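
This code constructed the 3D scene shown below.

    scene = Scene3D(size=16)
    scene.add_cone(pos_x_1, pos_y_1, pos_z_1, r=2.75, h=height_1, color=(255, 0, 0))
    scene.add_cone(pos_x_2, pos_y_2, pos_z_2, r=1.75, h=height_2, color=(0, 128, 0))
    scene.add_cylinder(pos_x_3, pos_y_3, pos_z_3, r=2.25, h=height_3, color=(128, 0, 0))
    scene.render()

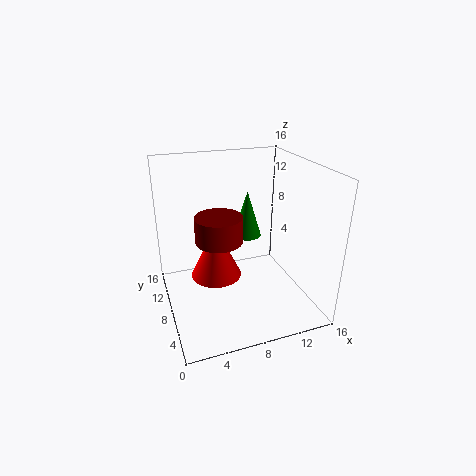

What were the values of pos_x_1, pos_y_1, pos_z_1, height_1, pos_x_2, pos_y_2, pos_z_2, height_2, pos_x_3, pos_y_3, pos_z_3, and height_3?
pos_x_1 = 5.25; pos_y_1 = 7.5; pos_z_1 = 4.25; height_1 = 5.75; pos_x_2 = 10.75; pos_y_2 = 12.25; pos_z_2 = 6; height_2 = 5.75; pos_x_3 = 4.75; pos_y_3 = 4.25; pos_z_3 = 10; height_3 = 2.5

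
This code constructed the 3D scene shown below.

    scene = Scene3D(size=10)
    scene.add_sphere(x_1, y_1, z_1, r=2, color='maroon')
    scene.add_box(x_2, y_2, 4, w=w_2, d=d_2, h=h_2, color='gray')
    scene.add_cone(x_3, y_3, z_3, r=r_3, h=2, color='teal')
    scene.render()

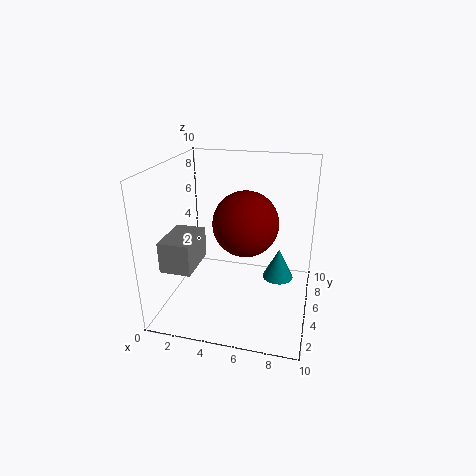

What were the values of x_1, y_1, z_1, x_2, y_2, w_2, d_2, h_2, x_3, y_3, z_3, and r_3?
x_1 = 6; y_1 = 3; z_1 = 7; x_2 = 1; y_2 = 1; w_2 = 2; d_2 = 3; h_2 = 2; x_3 = 8; y_3 = 4; z_3 = 3; r_3 = 1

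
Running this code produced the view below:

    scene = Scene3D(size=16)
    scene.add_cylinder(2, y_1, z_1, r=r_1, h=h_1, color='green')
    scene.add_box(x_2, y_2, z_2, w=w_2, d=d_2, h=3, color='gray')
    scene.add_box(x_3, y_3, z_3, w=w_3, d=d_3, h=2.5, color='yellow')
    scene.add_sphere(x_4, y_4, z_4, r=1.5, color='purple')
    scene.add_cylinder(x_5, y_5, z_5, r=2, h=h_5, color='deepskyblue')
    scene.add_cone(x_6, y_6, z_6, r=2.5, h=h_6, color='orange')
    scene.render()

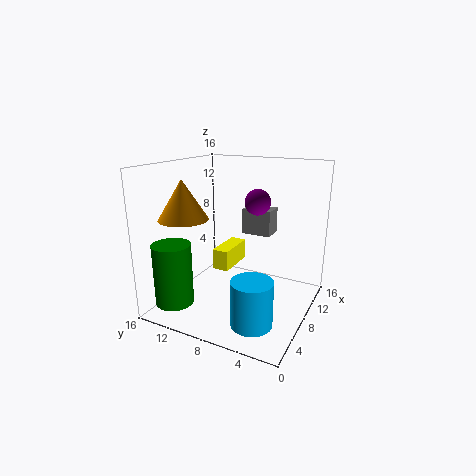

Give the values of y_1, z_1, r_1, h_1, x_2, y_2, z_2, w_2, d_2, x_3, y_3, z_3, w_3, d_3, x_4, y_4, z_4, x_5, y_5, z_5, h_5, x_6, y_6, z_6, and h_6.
y_1 = 12.5, z_1 = 2, r_1 = 2, h_1 = 6.5, x_2 = 11, y_2 = 5.5, z_2 = 7.5, w_2 = 2.5, d_2 = 3.5, x_3 = 9, y_3 = 10, z_3 = 3, w_3 = 5, d_3 = 2, x_4 = 11, y_4 = 7, z_4 = 11.5, x_5 = 2, y_5 = 3.5, z_5 = 2, h_5 = 4.5, x_6 = 3, y_6 = 11.5, z_6 = 11, h_6 = 4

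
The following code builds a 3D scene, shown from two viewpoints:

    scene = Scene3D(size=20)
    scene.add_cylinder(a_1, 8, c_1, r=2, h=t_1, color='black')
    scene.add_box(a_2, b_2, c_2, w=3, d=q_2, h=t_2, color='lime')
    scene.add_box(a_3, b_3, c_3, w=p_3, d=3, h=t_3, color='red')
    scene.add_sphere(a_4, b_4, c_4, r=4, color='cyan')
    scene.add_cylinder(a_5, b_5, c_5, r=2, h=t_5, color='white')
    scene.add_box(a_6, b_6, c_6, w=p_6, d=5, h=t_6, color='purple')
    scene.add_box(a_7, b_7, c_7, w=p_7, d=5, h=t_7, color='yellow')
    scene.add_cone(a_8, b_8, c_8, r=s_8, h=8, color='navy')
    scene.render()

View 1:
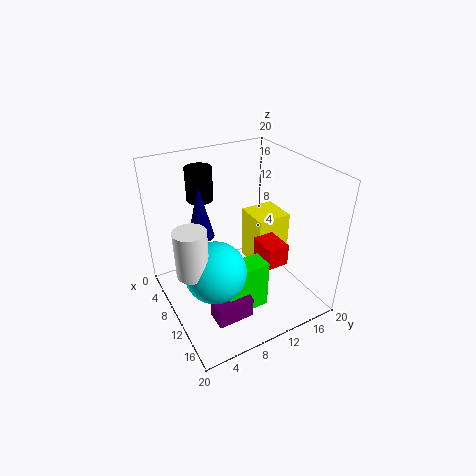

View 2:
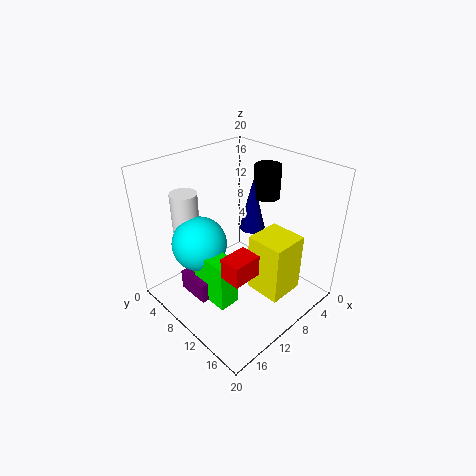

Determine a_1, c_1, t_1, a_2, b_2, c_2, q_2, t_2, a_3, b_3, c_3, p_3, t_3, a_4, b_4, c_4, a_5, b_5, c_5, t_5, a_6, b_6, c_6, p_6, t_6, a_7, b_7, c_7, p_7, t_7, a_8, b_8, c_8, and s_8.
a_1 = 2, c_1 = 13, t_1 = 5, a_2 = 12, b_2 = 6, c_2 = 1, q_2 = 6, t_2 = 7, a_3 = 11, b_3 = 12, c_3 = 7, p_3 = 4, t_3 = 3, a_4 = 13, b_4 = 5, c_4 = 8, a_5 = 13, b_5 = 2, c_5 = 9, t_5 = 6, a_6 = 13, b_6 = 4, c_6 = 1, p_6 = 3, t_6 = 3, a_7 = 6, b_7 = 13, c_7 = 4, p_7 = 5, t_7 = 8, a_8 = 4, b_8 = 7, c_8 = 8, s_8 = 2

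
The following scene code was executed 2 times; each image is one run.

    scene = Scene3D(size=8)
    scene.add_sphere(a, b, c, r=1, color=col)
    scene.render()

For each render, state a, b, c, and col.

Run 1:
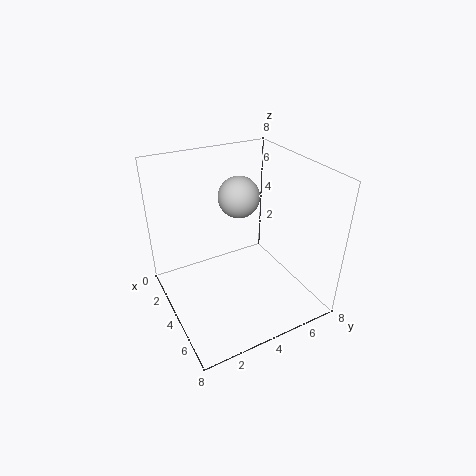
a = 5, b = 3.5, c = 7, col = 'lightgray'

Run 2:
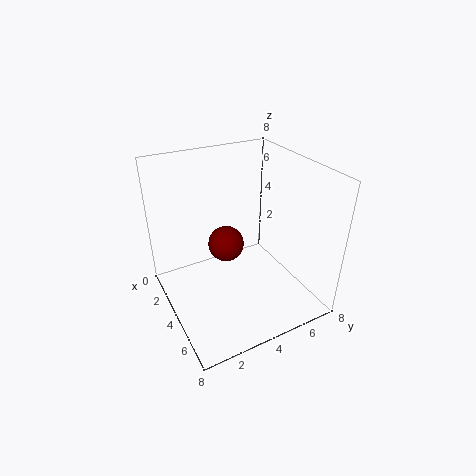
a = 3.5, b = 3.5, c = 3.5, col = 'maroon'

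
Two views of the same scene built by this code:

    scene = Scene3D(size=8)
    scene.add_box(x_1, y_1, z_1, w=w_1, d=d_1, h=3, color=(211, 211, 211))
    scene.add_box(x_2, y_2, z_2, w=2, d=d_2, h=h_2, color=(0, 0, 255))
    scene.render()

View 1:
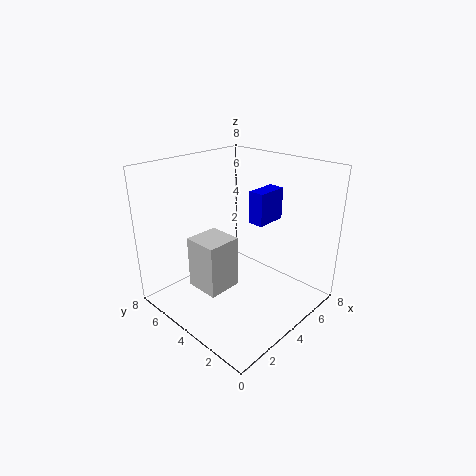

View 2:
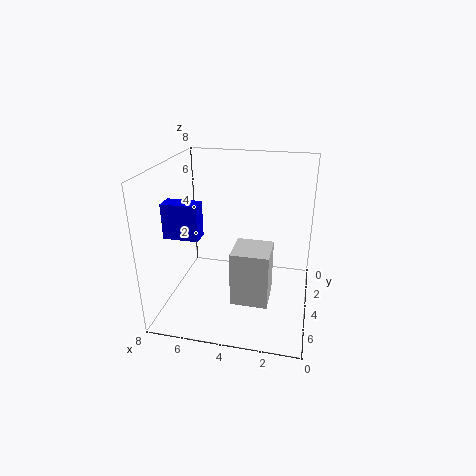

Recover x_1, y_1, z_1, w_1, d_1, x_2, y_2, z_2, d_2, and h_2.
x_1 = 2; y_1 = 4; z_1 = 1; w_1 = 2; d_1 = 2; x_2 = 6; y_2 = 4; z_2 = 4; d_2 = 1; h_2 = 2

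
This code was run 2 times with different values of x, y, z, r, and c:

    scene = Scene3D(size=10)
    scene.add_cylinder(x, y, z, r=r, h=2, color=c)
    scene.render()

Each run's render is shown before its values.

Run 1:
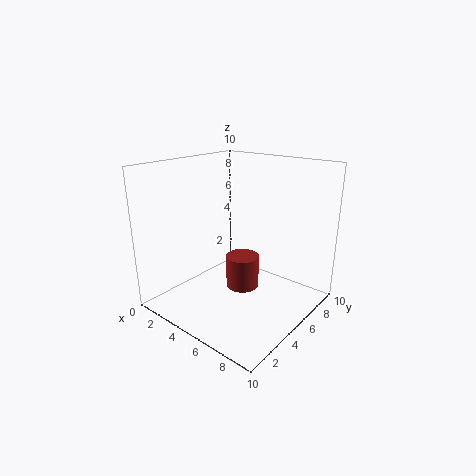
x = 7
y = 3
z = 3
r = 1
c = 'brown'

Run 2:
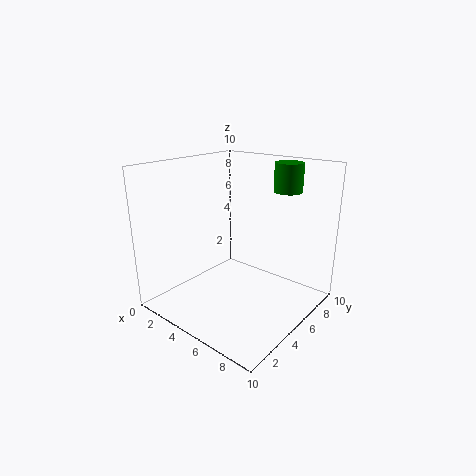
x = 7
y = 8
z = 8
r = 1
c = 'green'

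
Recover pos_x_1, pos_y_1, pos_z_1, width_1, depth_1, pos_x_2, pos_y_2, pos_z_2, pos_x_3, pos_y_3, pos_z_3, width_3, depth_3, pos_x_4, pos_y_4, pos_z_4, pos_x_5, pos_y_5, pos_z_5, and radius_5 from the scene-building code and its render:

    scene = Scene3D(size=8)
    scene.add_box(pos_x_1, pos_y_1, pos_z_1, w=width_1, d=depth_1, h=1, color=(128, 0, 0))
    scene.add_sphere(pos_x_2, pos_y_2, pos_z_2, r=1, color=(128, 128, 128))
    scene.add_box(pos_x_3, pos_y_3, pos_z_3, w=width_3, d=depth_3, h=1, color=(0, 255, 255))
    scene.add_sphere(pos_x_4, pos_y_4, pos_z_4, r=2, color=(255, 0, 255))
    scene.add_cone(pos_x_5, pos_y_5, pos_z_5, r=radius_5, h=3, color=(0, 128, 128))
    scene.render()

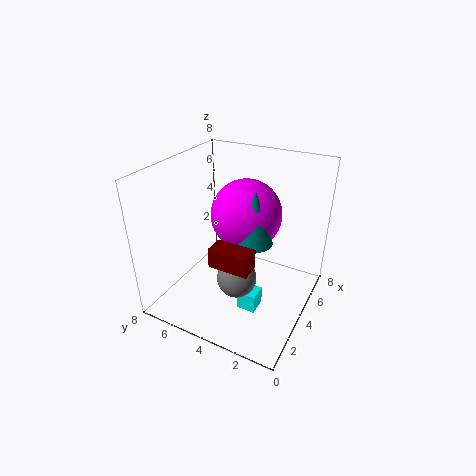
pos_x_1 = 1; pos_y_1 = 2; pos_z_1 = 4; width_1 = 1; depth_1 = 2; pos_x_2 = 2; pos_y_2 = 3; pos_z_2 = 3; pos_x_3 = 2; pos_y_3 = 2; pos_z_3 = 1; width_3 = 1; depth_3 = 1; pos_x_4 = 5; pos_y_4 = 4; pos_z_4 = 5; pos_x_5 = 4; pos_y_5 = 3; pos_z_5 = 4; radius_5 = 1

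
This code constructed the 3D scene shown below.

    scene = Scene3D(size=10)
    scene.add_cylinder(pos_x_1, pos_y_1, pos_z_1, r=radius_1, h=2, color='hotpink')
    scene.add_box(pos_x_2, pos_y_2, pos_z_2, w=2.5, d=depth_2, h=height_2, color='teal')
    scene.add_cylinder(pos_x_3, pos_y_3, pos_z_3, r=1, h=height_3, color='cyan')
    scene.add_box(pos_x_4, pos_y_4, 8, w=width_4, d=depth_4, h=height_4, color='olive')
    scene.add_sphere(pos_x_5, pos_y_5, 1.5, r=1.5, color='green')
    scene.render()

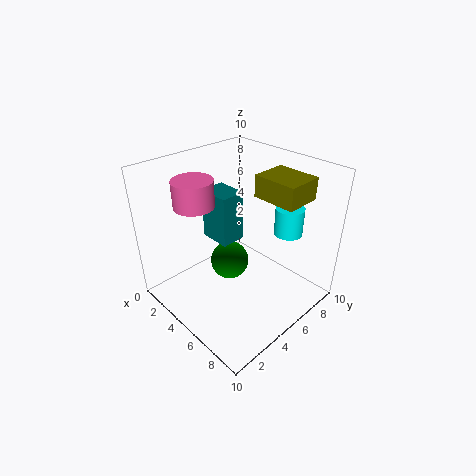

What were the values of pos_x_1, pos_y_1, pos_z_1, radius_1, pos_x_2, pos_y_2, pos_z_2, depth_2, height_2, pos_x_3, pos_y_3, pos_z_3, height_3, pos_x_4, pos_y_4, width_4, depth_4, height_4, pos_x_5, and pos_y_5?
pos_x_1 = 1.5, pos_y_1 = 4, pos_z_1 = 6.5, radius_1 = 1.5, pos_x_2 = 0.5, pos_y_2 = 5.5, pos_z_2 = 3, depth_2 = 2, height_2 = 4, pos_x_3 = 7, pos_y_3 = 8, pos_z_3 = 5, height_3 = 2, pos_x_4 = 5.5, pos_y_4 = 6, width_4 = 3, depth_4 = 2.5, height_4 = 1.5, pos_x_5 = 3, pos_y_5 = 6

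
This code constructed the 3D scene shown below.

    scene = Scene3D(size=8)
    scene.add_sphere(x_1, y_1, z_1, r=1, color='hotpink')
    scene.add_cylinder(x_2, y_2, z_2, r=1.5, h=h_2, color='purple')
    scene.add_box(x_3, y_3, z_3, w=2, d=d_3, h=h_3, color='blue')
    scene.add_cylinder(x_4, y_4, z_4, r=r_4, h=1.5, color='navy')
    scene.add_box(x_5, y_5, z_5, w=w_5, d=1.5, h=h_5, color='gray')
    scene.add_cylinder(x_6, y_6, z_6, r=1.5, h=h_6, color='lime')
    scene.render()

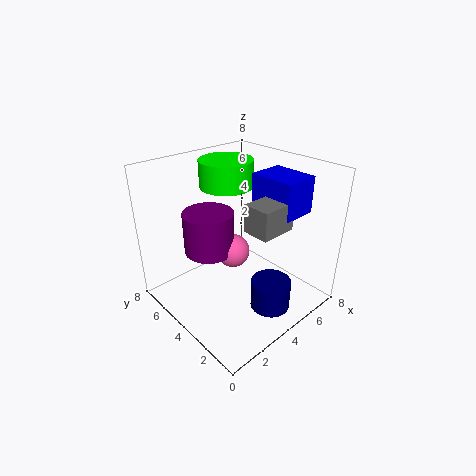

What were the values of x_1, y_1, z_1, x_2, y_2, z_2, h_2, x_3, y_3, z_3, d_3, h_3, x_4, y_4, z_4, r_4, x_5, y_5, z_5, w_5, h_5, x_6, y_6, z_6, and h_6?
x_1 = 4.5; y_1 = 5; z_1 = 2.5; x_2 = 3.5; y_2 = 6; z_2 = 2.5; h_2 = 2.5; x_3 = 5; y_3 = 1.5; z_3 = 5.5; d_3 = 2.5; h_3 = 2; x_4 = 3.5; y_4 = 1; z_4 = 1.5; r_4 = 1; x_5 = 3.5; y_5 = 1.5; z_5 = 5; w_5 = 2; h_5 = 1.5; x_6 = 4.5; y_6 = 5.5; z_6 = 6.5; h_6 = 1.5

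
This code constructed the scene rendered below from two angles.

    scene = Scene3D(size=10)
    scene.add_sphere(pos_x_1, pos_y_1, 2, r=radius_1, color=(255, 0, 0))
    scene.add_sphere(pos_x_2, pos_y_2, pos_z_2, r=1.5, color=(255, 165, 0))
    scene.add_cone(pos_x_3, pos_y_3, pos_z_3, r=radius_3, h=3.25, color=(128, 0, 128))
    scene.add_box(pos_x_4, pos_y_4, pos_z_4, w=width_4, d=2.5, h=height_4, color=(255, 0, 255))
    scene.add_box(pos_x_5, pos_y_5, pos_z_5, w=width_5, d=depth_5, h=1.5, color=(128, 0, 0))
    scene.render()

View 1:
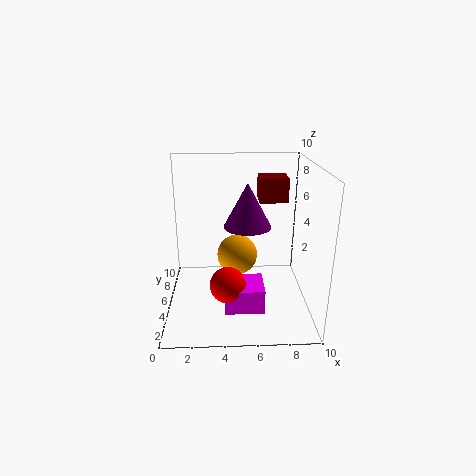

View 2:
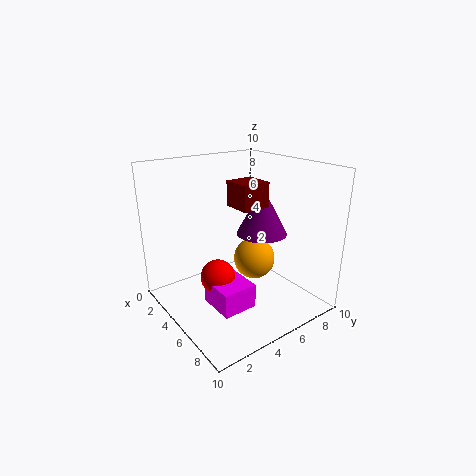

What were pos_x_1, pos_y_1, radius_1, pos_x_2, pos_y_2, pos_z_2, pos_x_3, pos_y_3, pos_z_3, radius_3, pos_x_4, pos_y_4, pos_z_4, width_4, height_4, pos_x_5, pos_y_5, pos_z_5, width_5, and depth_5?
pos_x_1 = 4.25, pos_y_1 = 3.75, radius_1 = 1.25, pos_x_2 = 5, pos_y_2 = 6.5, pos_z_2 = 3, pos_x_3 = 5.75, pos_y_3 = 6.5, pos_z_3 = 5.25, radius_3 = 1.75, pos_x_4 = 4, pos_y_4 = 2.75, pos_z_4 = 0.25, width_4 = 2.75, height_4 = 1.75, pos_x_5 = 6.25, pos_y_5 = 3.25, pos_z_5 = 8, width_5 = 1.75, depth_5 = 1.75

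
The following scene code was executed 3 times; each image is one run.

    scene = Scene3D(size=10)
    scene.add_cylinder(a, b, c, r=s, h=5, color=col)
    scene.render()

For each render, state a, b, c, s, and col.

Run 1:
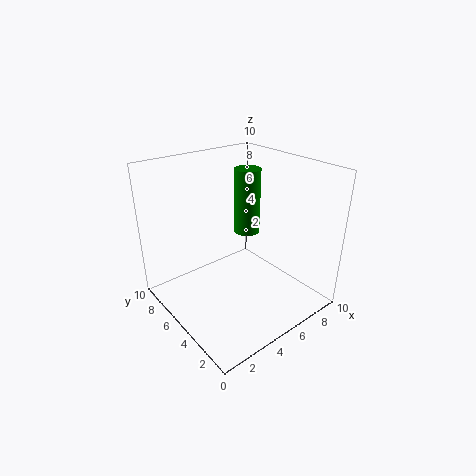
a = 7.5
b = 7
c = 4
s = 1
col = 'green'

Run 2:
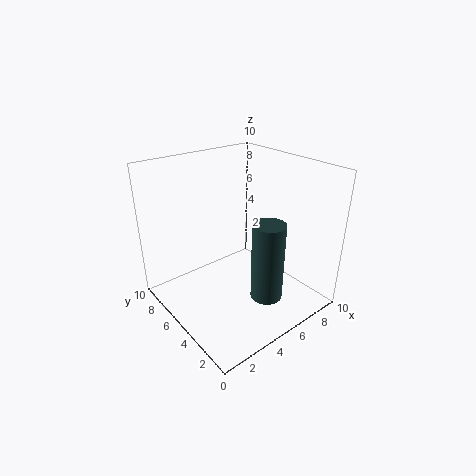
a = 4.5
b = 1.5
c = 2.5
s = 1
col = 'darkslategray'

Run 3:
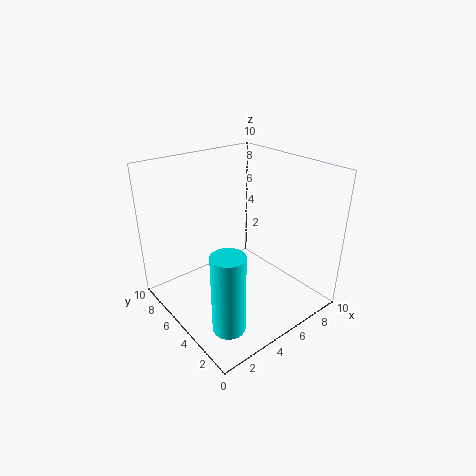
a = 1.5
b = 1.5
c = 1.5
s = 1
col = 'cyan'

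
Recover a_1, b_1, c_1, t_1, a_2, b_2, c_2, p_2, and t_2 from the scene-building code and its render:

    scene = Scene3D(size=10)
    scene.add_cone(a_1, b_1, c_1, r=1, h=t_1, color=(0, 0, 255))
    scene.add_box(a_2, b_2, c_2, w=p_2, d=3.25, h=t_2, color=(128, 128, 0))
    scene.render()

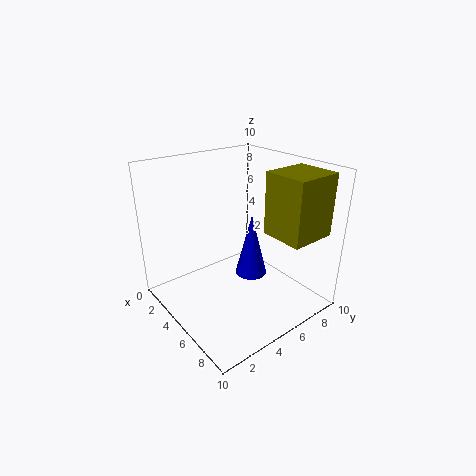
a_1 = 7, b_1 = 4.5, c_1 = 3.5, t_1 = 4, a_2 = 6.25, b_2 = 6.25, c_2 = 5.5, p_2 = 3, t_2 = 4.25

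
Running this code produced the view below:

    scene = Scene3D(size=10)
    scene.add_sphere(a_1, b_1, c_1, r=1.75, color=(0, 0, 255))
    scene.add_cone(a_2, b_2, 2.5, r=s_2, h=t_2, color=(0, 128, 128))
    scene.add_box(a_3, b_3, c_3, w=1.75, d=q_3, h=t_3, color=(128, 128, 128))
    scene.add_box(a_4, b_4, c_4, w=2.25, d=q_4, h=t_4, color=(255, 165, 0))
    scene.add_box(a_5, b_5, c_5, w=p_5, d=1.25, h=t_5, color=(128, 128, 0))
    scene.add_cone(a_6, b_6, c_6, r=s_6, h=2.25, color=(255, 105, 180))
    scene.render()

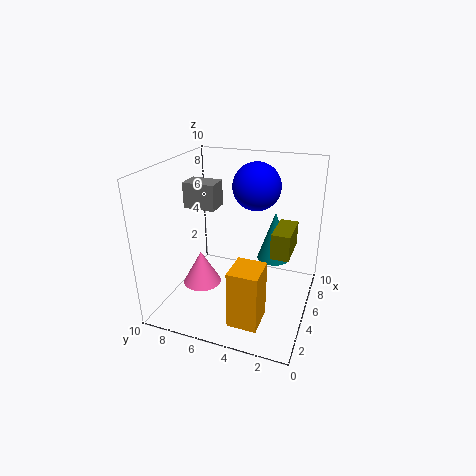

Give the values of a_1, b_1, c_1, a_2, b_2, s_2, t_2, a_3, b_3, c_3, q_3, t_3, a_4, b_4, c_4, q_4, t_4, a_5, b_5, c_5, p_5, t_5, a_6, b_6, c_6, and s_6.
a_1 = 7.5; b_1 = 4.5; c_1 = 8; a_2 = 7.5; b_2 = 3; s_2 = 1.25; t_2 = 3.75; a_3 = 6.5; b_3 = 7.5; c_3 = 6; q_3 = 2.5; t_3 = 2; a_4 = 1.5; b_4 = 2.5; c_4 = 0.25; q_4 = 2; t_4 = 4; a_5 = 4.25; b_5 = 1.25; c_5 = 4.25; p_5 = 2.75; t_5 = 1.75; a_6 = 2.75; b_6 = 6.75; c_6 = 2.5; s_6 = 1.25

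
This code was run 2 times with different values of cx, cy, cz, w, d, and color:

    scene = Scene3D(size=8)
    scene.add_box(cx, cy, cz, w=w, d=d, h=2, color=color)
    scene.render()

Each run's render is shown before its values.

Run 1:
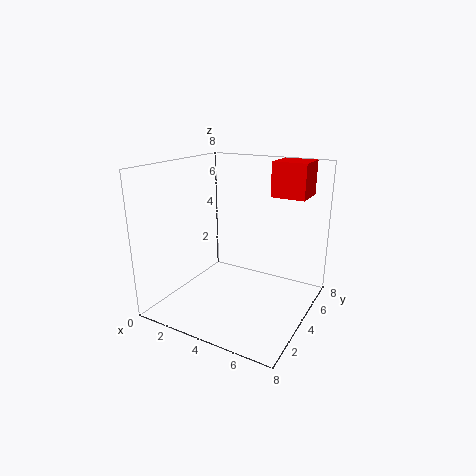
cx = 5; cy = 6; cz = 6; w = 2; d = 2; color = 'red'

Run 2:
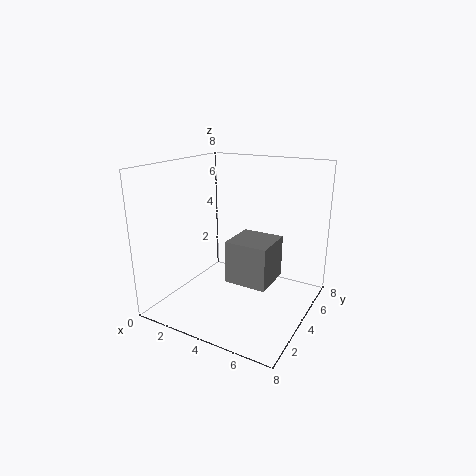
cx = 5; cy = 1; cz = 3; w = 2; d = 2; color = 'gray'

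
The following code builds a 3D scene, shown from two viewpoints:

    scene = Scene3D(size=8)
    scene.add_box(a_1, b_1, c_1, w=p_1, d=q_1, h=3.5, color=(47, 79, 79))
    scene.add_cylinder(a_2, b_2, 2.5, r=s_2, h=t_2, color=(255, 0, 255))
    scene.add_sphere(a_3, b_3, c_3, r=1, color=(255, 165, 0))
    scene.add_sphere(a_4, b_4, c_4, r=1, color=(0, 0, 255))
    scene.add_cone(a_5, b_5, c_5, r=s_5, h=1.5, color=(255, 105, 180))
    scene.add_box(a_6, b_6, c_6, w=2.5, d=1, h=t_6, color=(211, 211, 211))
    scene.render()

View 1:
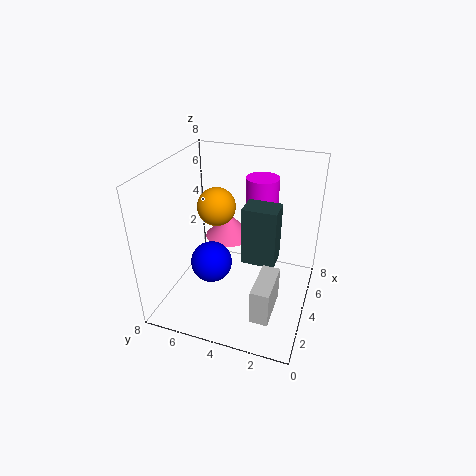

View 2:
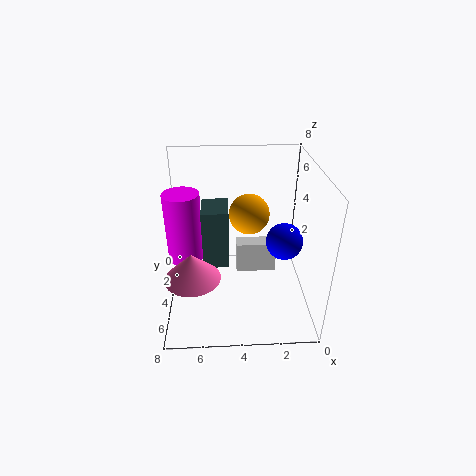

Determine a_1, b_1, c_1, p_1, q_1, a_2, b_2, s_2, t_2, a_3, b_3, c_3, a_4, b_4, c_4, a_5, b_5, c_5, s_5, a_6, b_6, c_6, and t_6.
a_1 = 4.5, b_1 = 2, c_1 = 2, p_1 = 1.5, q_1 = 2, a_2 = 7, b_2 = 3.5, s_2 = 1, t_2 = 4, a_3 = 3.5, b_3 = 5, c_3 = 6, a_4 = 1.5, b_4 = 4.5, c_4 = 4, a_5 = 6.5, b_5 = 5.5, c_5 = 2.5, s_5 = 1.5, a_6 = 1.5, b_6 = 1.5, c_6 = 0.5, t_6 = 2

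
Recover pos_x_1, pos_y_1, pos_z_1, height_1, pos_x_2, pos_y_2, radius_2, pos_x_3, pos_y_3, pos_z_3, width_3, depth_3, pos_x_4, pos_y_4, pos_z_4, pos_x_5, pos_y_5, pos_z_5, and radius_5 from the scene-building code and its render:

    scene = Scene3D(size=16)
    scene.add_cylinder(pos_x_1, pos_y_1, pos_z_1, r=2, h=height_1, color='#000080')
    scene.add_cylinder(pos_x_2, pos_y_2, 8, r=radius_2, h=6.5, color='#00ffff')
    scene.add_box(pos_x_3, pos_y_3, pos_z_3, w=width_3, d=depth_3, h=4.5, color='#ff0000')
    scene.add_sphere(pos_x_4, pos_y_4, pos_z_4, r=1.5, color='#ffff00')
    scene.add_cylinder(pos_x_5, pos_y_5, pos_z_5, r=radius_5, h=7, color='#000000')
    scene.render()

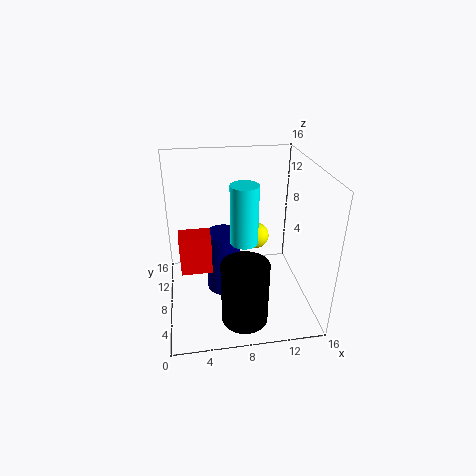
pos_x_1 = 6.5, pos_y_1 = 9.5, pos_z_1 = 0.5, height_1 = 7.5, pos_x_2 = 8.5, pos_y_2 = 7, radius_2 = 1.5, pos_x_3 = 1.5, pos_y_3 = 7.5, pos_z_3 = 4, width_3 = 3.5, depth_3 = 2.5, pos_x_4 = 10.5, pos_y_4 = 10, pos_z_4 = 7, pos_x_5 = 8, pos_y_5 = 3.5, pos_z_5 = 0.5, radius_5 = 2.5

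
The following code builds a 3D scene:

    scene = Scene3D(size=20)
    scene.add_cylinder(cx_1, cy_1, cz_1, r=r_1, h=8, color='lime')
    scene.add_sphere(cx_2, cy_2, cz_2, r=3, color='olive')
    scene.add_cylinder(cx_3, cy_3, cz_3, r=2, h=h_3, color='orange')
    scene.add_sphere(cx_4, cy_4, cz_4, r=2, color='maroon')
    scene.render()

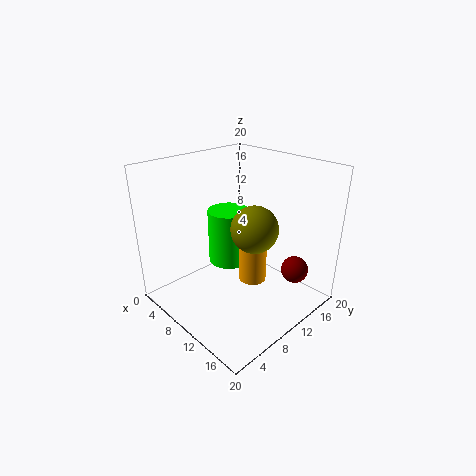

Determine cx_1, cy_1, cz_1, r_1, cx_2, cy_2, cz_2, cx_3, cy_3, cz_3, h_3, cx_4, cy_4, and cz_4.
cx_1 = 7, cy_1 = 11, cz_1 = 5, r_1 = 3, cx_2 = 14, cy_2 = 9, cz_2 = 13, cx_3 = 11, cy_3 = 12, cz_3 = 3, h_3 = 9, cx_4 = 15, cy_4 = 17, cz_4 = 4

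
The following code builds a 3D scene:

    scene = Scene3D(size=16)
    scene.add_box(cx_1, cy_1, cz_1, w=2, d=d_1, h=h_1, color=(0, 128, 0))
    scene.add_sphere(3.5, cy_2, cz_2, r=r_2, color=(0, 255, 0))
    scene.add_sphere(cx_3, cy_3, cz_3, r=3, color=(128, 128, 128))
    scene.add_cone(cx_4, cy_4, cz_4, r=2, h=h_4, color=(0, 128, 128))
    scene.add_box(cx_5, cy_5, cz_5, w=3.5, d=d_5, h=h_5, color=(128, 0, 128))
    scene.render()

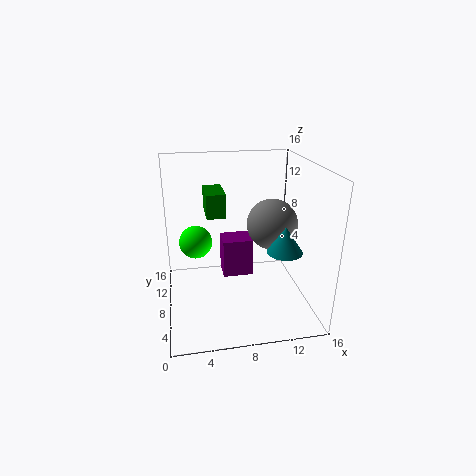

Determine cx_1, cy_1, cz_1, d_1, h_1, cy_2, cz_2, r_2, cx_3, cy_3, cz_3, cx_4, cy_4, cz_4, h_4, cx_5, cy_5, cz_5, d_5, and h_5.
cx_1 = 4.5; cy_1 = 6.5; cz_1 = 11; d_1 = 4; h_1 = 2.5; cy_2 = 12; cz_2 = 6; r_2 = 2; cx_3 = 12.5; cy_3 = 10; cz_3 = 8.5; cx_4 = 13; cy_4 = 6.5; cz_4 = 6.5; h_4 = 3; cx_5 = 6.5; cy_5 = 9; cz_5 = 2.5; d_5 = 3; h_5 = 4.5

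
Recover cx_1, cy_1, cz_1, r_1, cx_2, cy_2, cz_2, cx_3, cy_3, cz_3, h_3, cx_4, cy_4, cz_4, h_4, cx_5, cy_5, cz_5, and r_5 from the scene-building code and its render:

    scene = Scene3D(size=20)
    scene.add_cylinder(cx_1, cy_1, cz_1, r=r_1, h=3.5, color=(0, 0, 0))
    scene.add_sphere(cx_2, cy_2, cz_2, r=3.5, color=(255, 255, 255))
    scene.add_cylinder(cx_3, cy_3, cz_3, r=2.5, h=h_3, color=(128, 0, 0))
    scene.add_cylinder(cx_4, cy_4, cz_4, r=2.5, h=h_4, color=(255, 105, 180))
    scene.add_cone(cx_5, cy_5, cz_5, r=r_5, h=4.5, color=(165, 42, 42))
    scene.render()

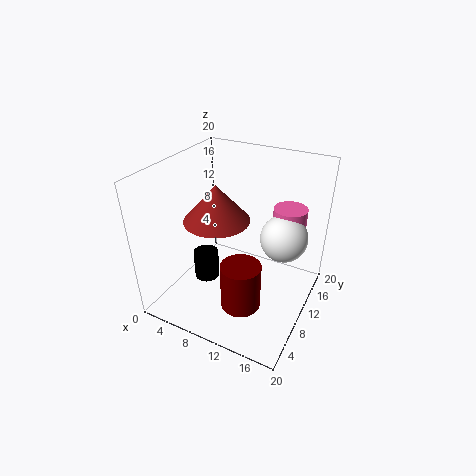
cx_1 = 9
cy_1 = 3.5
cz_1 = 8
r_1 = 1.5
cx_2 = 15
cy_2 = 15
cz_2 = 8.5
cx_3 = 13.5
cy_3 = 4
cz_3 = 4.5
h_3 = 6
cx_4 = 15
cy_4 = 17
cz_4 = 7
h_4 = 5.5
cx_5 = 9.5
cy_5 = 5.5
cz_5 = 15
r_5 = 4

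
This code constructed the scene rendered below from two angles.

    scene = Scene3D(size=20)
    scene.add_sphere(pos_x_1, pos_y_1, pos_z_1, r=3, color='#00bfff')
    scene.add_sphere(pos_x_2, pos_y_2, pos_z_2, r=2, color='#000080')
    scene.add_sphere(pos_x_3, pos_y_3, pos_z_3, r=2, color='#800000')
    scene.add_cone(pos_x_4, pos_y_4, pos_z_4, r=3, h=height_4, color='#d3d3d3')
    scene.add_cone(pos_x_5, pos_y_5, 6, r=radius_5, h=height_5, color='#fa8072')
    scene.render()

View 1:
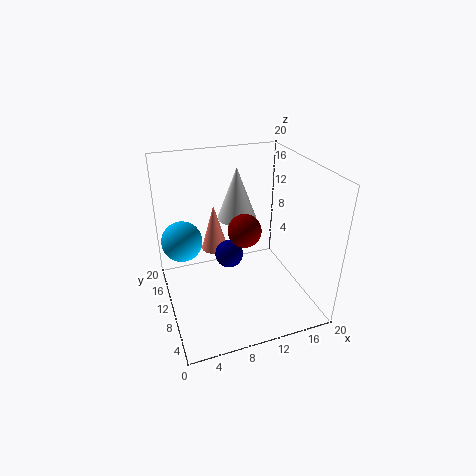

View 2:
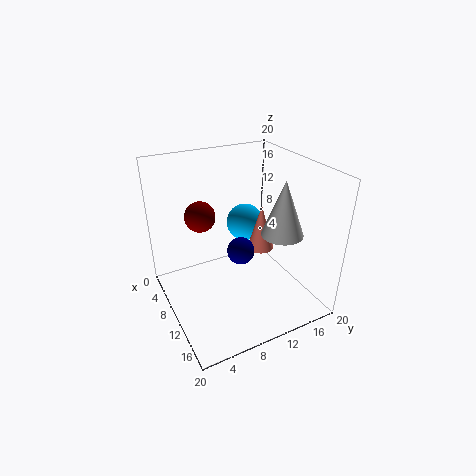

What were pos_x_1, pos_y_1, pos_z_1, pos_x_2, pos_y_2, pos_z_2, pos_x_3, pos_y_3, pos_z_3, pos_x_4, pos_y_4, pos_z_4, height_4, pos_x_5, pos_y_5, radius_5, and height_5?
pos_x_1 = 3
pos_y_1 = 15
pos_z_1 = 8
pos_x_2 = 9
pos_y_2 = 11
pos_z_2 = 7
pos_x_3 = 9
pos_y_3 = 5
pos_z_3 = 14
pos_x_4 = 12
pos_y_4 = 16
pos_z_4 = 10
height_4 = 8
pos_x_5 = 8
pos_y_5 = 15
radius_5 = 2
height_5 = 7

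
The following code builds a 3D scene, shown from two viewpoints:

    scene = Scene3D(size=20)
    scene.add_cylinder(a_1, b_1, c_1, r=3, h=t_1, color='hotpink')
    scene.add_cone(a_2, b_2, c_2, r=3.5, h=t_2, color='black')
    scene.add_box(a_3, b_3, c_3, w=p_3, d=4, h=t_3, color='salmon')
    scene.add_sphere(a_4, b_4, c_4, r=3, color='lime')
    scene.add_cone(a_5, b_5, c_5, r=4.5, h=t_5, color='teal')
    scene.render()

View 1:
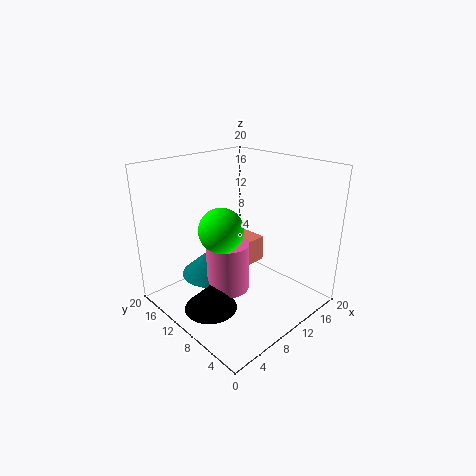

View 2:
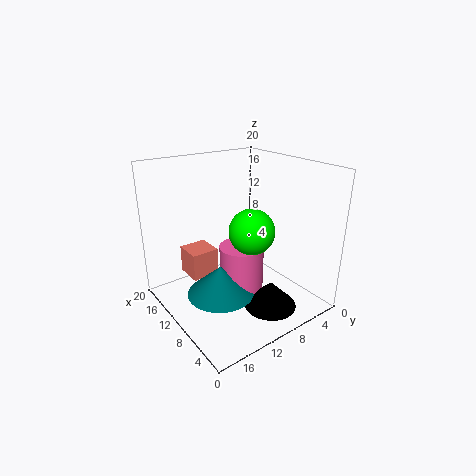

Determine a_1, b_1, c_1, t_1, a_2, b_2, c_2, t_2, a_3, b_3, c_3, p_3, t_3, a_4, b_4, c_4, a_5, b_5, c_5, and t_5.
a_1 = 8.5
b_1 = 10.5
c_1 = 2.5
t_1 = 7
a_2 = 4
b_2 = 9
c_2 = 2
t_2 = 3.5
a_3 = 13
b_3 = 11.5
c_3 = 3.5
p_3 = 4
t_3 = 4
a_4 = 7
b_4 = 10
c_4 = 12
a_5 = 8.5
b_5 = 14
c_5 = 3.5
t_5 = 4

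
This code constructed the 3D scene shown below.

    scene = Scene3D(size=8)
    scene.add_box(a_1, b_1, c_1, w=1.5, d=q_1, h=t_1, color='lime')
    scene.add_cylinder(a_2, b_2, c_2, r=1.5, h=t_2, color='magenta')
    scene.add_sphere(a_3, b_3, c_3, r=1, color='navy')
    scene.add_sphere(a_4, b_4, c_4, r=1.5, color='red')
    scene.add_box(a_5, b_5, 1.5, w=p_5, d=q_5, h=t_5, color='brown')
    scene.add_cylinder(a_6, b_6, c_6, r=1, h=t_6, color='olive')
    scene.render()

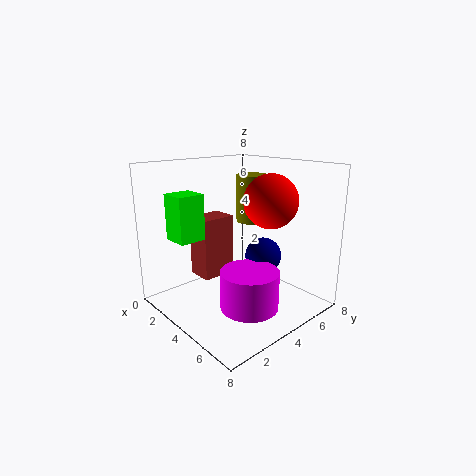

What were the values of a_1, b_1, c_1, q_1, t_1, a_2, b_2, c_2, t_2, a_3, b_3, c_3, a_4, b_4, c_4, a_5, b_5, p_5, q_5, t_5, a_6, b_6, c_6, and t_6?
a_1 = 1.5, b_1 = 1, c_1 = 4, q_1 = 1.5, t_1 = 2.5, a_2 = 6, b_2 = 3, c_2 = 1, t_2 = 2, a_3 = 5, b_3 = 5, c_3 = 3, a_4 = 5, b_4 = 5.5, c_4 = 6, a_5 = 1.5, b_5 = 2.5, p_5 = 1.5, q_5 = 2, t_5 = 3.5, a_6 = 2, b_6 = 7, c_6 = 4, t_6 = 3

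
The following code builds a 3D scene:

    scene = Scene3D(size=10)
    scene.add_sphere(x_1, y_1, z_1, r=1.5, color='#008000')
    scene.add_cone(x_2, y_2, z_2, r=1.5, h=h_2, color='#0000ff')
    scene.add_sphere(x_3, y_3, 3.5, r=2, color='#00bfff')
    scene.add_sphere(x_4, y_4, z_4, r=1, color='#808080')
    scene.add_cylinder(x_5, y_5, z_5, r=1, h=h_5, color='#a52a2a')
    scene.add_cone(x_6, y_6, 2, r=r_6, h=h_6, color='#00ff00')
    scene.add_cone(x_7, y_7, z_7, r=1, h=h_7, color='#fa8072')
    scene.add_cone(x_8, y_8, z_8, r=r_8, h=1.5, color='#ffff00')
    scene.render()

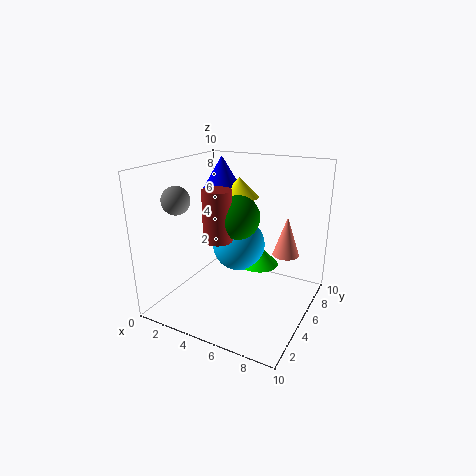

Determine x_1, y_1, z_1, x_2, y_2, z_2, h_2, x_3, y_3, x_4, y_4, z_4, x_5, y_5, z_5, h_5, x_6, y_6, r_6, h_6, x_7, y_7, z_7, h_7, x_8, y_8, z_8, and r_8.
x_1 = 5; y_1 = 5; z_1 = 6.5; x_2 = 2; y_2 = 8; z_2 = 7.5; h_2 = 2.5; x_3 = 4; y_3 = 7; x_4 = 1; y_4 = 3.5; z_4 = 7.5; x_5 = 4; y_5 = 4; z_5 = 5; h_5 = 3.5; x_6 = 5.5; y_6 = 7.5; r_6 = 1.5; h_6 = 1.5; x_7 = 7.5; y_7 = 8; z_7 = 3; h_7 = 3; x_8 = 3.5; y_8 = 8; z_8 = 7; r_8 = 1.5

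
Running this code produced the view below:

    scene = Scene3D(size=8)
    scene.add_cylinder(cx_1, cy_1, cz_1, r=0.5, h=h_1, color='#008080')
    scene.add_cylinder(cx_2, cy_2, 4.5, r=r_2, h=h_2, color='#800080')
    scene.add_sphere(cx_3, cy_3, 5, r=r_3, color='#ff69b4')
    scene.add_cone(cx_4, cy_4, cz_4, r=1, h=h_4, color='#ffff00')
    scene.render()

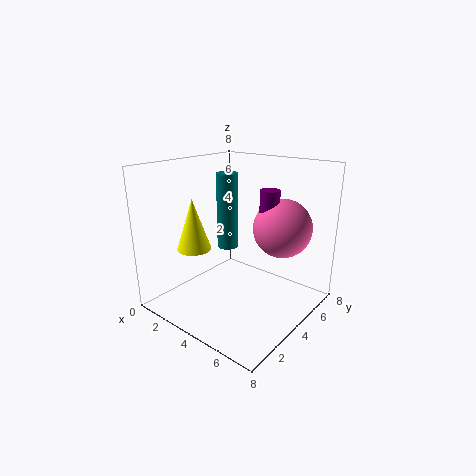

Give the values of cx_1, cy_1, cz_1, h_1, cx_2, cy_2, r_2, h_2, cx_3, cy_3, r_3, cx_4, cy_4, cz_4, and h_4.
cx_1 = 5; cy_1 = 2; cz_1 = 4.5; h_1 = 3.5; cx_2 = 6; cy_2 = 4; r_2 = 0.5; h_2 = 2.5; cx_3 = 6.5; cy_3 = 4.5; r_3 = 1.5; cx_4 = 1.5; cy_4 = 3; cz_4 = 3; h_4 = 3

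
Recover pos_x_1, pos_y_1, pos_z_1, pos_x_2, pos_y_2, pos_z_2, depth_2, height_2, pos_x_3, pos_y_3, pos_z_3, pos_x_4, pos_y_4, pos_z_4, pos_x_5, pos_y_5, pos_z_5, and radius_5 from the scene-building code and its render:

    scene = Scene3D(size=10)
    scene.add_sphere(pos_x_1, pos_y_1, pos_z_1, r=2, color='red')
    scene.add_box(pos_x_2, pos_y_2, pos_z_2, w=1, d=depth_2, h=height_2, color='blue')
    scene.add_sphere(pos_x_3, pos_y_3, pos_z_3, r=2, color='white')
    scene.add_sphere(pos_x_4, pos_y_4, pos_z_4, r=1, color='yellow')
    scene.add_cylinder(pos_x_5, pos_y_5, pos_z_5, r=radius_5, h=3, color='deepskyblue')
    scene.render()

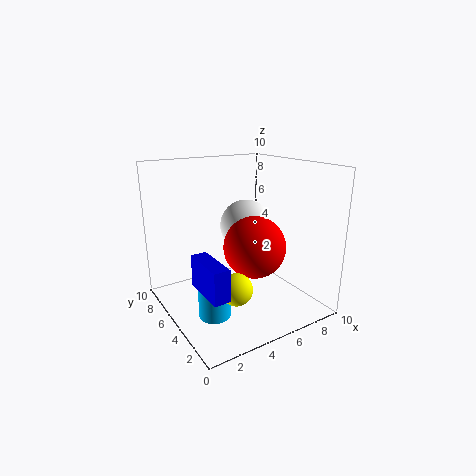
pos_x_1 = 5, pos_y_1 = 3, pos_z_1 = 5, pos_x_2 = 1, pos_y_2 = 1, pos_z_2 = 3, depth_2 = 3, height_2 = 2, pos_x_3 = 7, pos_y_3 = 7, pos_z_3 = 5, pos_x_4 = 3, pos_y_4 = 2, pos_z_4 = 3, pos_x_5 = 2, pos_y_5 = 3, pos_z_5 = 1, radius_5 = 1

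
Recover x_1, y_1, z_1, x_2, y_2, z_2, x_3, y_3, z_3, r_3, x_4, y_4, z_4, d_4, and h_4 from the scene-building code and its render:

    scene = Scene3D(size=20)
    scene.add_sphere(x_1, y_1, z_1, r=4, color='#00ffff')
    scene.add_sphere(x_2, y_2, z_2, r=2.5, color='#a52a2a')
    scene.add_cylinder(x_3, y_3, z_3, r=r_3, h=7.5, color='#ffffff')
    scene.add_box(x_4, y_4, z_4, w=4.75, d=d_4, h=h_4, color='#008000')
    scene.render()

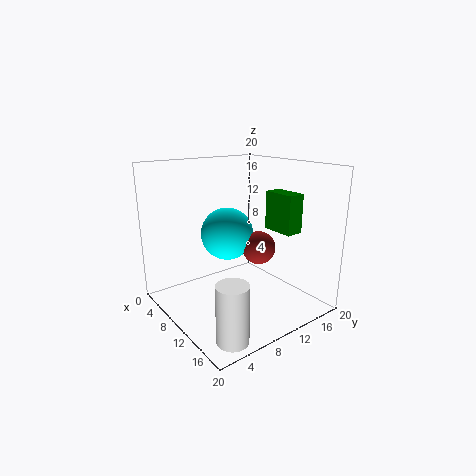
x_1 = 5.25, y_1 = 11.5, z_1 = 9, x_2 = 9.25, y_2 = 14.5, z_2 = 7.25, x_3 = 17.25, y_3 = 3.75, z_3 = 0.25, r_3 = 2, x_4 = 10, y_4 = 15, z_4 = 10.5, d_4 = 2.5, h_4 = 5.5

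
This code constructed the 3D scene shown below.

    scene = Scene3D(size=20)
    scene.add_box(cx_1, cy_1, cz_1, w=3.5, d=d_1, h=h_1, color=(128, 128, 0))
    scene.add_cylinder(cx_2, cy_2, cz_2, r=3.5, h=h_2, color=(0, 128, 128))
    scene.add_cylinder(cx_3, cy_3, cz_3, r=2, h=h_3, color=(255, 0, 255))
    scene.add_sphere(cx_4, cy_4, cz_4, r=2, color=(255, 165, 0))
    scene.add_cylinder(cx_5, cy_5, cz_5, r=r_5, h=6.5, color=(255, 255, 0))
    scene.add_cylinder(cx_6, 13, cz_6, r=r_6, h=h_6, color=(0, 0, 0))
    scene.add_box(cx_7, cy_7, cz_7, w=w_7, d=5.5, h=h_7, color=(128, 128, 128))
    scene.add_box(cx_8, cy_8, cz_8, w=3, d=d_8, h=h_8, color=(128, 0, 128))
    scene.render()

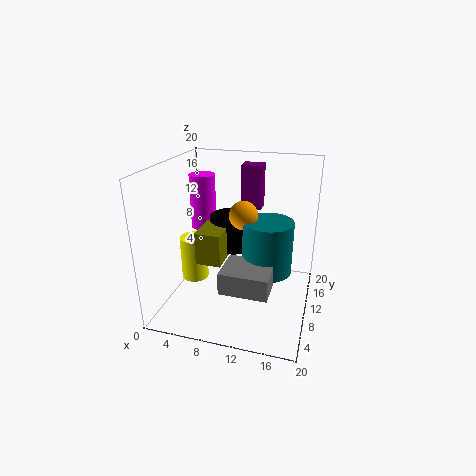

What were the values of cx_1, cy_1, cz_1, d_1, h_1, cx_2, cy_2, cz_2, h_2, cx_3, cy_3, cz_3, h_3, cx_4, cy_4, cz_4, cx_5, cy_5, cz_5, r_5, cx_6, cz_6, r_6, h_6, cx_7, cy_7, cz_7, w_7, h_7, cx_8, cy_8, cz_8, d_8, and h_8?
cx_1 = 5
cy_1 = 6.5
cz_1 = 7
d_1 = 5
h_1 = 4.5
cx_2 = 14
cy_2 = 11
cz_2 = 5
h_2 = 7.5
cx_3 = 2.5
cy_3 = 16
cz_3 = 8.5
h_3 = 8.5
cx_4 = 10.5
cy_4 = 11
cz_4 = 13
cx_5 = 3
cy_5 = 10.5
cz_5 = 2.5
r_5 = 2
cx_6 = 8.5
cz_6 = 7.5
r_6 = 3.5
h_6 = 4.5
cx_7 = 9
cy_7 = 4
cz_7 = 4.5
w_7 = 6.5
h_7 = 3
cx_8 = 9
cy_8 = 15
cz_8 = 12.5
d_8 = 2.5
h_8 = 6.5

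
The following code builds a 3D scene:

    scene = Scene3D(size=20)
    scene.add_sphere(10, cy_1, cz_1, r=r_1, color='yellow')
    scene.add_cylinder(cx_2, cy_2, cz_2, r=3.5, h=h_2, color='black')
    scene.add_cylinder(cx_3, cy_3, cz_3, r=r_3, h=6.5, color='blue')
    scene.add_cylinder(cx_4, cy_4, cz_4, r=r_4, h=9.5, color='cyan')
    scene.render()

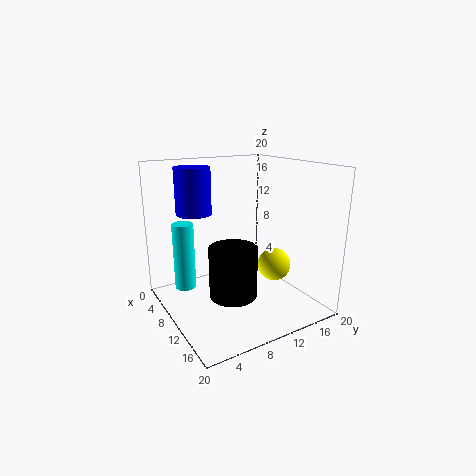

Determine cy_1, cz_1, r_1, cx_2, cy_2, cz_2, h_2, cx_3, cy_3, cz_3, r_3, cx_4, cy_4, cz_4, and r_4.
cy_1 = 16.5, cz_1 = 4.5, r_1 = 2.5, cx_2 = 9.5, cy_2 = 9.5, cz_2 = 1, h_2 = 7.5, cx_3 = 5.5, cy_3 = 5.5, cz_3 = 13, r_3 = 2.5, cx_4 = 6, cy_4 = 3.5, cz_4 = 2.5, r_4 = 1.5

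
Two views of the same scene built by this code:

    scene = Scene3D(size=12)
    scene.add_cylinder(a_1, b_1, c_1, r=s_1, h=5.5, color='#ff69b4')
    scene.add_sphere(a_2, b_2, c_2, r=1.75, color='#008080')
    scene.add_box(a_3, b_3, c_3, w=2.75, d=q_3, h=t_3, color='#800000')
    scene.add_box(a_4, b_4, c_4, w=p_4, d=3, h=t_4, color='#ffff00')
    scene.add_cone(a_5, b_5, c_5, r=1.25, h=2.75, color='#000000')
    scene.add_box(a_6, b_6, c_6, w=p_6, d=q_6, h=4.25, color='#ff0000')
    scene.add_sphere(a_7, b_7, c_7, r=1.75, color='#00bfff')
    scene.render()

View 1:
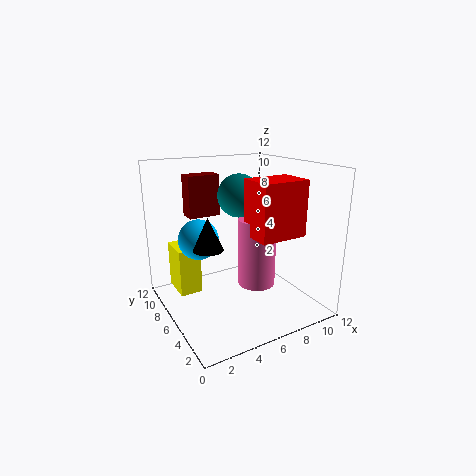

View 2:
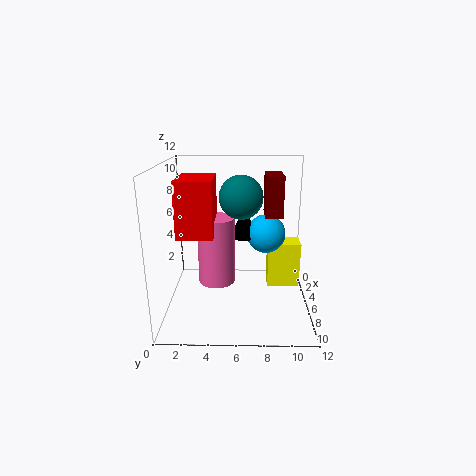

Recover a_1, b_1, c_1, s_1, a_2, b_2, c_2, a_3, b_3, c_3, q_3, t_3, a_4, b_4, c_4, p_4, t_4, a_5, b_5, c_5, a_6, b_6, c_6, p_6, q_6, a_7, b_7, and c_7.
a_1 = 6.75, b_1 = 4.25, c_1 = 2.5, s_1 = 1.5, a_2 = 6.25, b_2 = 6.25, c_2 = 9.5, a_3 = 2.75, b_3 = 8.25, c_3 = 7.5, q_3 = 1.5, t_3 = 3.5, a_4 = 1.75, b_4 = 8.75, c_4 = 0.25, p_4 = 2, t_4 = 4.25, a_5 = 3.5, b_5 = 6.5, c_5 = 5.25, a_6 = 5.5, b_6 = 1.5, c_6 = 7, p_6 = 3.75, q_6 = 2.75, a_7 = 3.5, b_7 = 8.5, c_7 = 5.5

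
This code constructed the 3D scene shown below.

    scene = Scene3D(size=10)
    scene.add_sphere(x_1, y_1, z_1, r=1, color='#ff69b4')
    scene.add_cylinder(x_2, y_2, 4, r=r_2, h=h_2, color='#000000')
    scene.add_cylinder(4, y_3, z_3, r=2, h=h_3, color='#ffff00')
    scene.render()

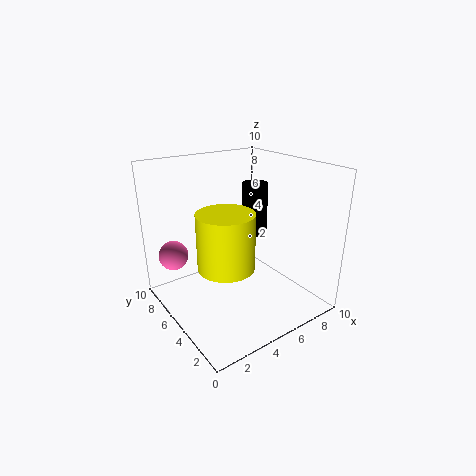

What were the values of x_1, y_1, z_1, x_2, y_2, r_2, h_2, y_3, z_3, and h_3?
x_1 = 1
y_1 = 7
z_1 = 4
x_2 = 8
y_2 = 7
r_2 = 1
h_2 = 4
y_3 = 5
z_3 = 3
h_3 = 4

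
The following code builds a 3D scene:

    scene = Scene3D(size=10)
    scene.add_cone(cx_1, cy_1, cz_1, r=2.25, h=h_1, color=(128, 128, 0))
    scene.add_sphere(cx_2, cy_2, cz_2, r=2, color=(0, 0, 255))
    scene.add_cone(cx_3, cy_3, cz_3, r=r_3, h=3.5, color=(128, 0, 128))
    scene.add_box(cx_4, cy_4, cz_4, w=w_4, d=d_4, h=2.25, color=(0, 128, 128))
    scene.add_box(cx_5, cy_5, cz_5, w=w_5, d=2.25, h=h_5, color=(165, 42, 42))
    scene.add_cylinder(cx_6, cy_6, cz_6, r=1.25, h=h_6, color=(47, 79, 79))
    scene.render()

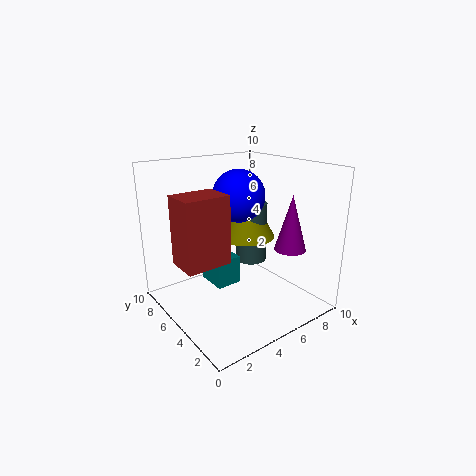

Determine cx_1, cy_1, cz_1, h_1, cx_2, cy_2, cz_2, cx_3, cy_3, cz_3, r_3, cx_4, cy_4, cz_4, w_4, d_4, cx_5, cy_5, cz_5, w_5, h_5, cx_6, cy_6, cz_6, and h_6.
cx_1 = 7.75, cy_1 = 7.5, cz_1 = 3.75, h_1 = 4, cx_2 = 6.75, cy_2 = 7.25, cz_2 = 7.25, cx_3 = 6.5, cy_3 = 1.5, cz_3 = 5, r_3 = 1, cx_4 = 4.5, cy_4 = 6.75, cz_4 = 0.25, w_4 = 2, d_4 = 2.5, cx_5 = 0.5, cy_5 = 3.75, cz_5 = 4, w_5 = 3, h_5 = 4.5, cx_6 = 8, cy_6 = 7.25, cz_6 = 1.75, h_6 = 4.75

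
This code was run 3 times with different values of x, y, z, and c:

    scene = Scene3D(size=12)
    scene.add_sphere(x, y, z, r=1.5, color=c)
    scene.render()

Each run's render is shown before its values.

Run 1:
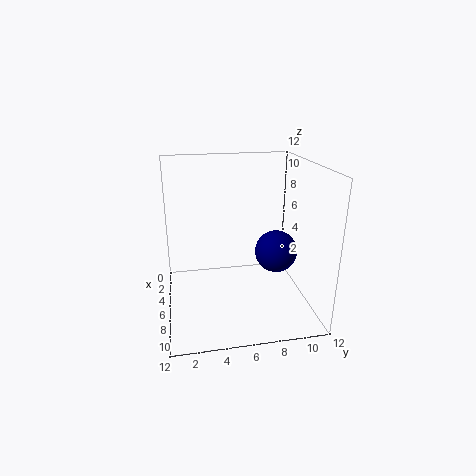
x = 10, y = 8, z = 6.5, c = 'navy'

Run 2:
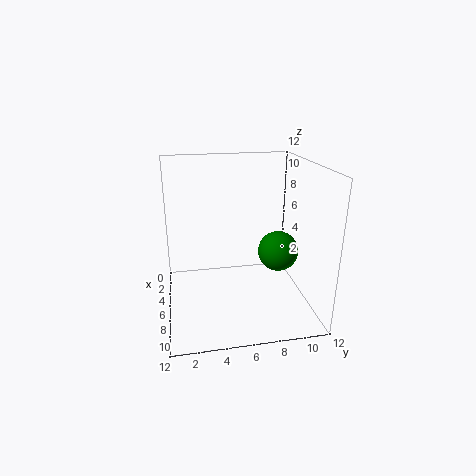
x = 9, y = 8.5, z = 6, c = 'green'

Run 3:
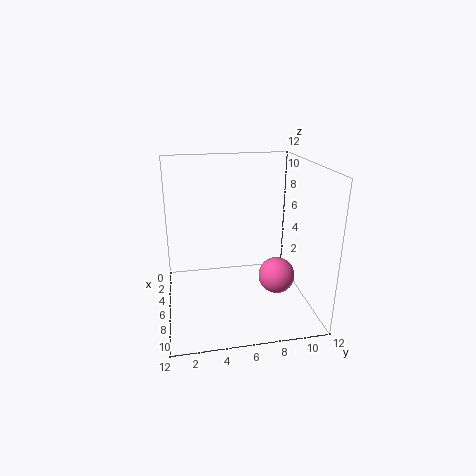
x = 7.5, y = 9, z = 3, c = 'hotpink'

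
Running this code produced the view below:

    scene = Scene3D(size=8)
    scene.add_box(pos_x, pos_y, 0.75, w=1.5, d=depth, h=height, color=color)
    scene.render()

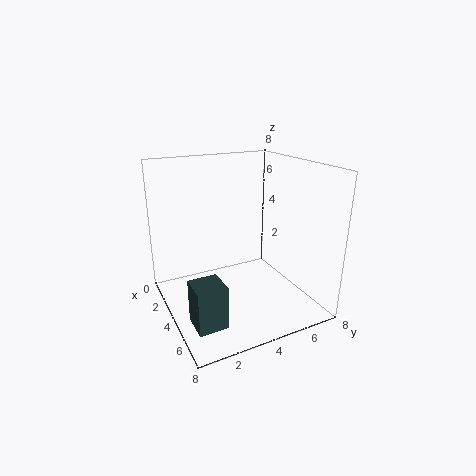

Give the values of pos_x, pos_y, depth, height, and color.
pos_x = 5.5; pos_y = 0.5; depth = 1.5; height = 2.25; color = 'darkslategray'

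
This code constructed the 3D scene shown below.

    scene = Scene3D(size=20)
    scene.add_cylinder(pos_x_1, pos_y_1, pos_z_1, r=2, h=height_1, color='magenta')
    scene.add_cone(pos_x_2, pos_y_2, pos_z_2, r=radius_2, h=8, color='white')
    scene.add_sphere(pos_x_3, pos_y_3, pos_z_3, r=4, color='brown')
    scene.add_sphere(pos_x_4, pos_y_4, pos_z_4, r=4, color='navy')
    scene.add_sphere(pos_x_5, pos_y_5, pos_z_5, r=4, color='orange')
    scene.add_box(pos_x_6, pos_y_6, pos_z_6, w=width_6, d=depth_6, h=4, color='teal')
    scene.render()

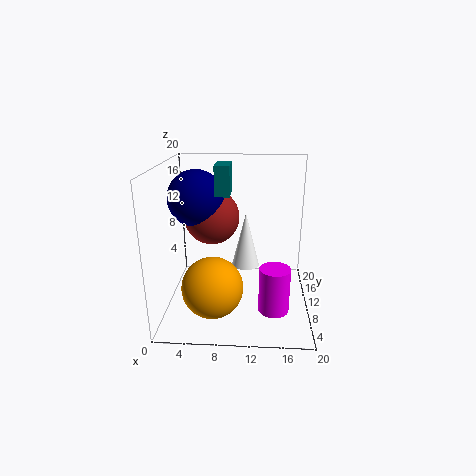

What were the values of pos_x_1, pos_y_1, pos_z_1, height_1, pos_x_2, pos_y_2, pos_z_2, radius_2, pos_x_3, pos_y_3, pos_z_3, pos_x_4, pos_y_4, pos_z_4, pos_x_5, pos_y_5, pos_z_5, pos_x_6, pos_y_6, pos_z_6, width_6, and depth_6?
pos_x_1 = 15
pos_y_1 = 5
pos_z_1 = 2
height_1 = 6
pos_x_2 = 11
pos_y_2 = 12
pos_z_2 = 5
radius_2 = 2
pos_x_3 = 6
pos_y_3 = 13
pos_z_3 = 12
pos_x_4 = 4
pos_y_4 = 12
pos_z_4 = 15
pos_x_5 = 7
pos_y_5 = 5
pos_z_5 = 5
pos_x_6 = 7
pos_y_6 = 9
pos_z_6 = 16
width_6 = 2
depth_6 = 4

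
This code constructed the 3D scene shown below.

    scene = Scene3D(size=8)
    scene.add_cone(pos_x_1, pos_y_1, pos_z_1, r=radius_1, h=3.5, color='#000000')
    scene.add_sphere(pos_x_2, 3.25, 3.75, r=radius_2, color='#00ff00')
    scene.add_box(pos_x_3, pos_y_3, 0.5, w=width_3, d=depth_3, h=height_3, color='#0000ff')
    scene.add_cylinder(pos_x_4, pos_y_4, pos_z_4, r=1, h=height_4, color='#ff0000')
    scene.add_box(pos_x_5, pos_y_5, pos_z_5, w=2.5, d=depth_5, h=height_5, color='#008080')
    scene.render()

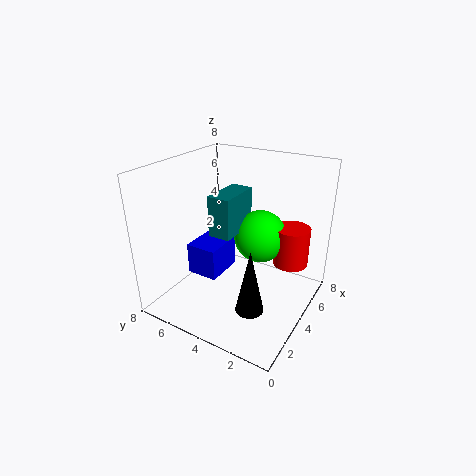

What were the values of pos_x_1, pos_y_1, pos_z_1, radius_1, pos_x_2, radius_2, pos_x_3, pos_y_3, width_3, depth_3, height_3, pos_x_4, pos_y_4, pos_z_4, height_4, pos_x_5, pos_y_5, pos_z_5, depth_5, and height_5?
pos_x_1 = 2.25; pos_y_1 = 2.25; pos_z_1 = 1; radius_1 = 0.75; pos_x_2 = 5.25; radius_2 = 1.5; pos_x_3 = 4; pos_y_3 = 5.75; width_3 = 2.5; depth_3 = 2; height_3 = 2; pos_x_4 = 5.75; pos_y_4 = 1.5; pos_z_4 = 2.25; height_4 = 2.25; pos_x_5 = 3; pos_y_5 = 4; pos_z_5 = 4.25; depth_5 = 1.25; height_5 = 2.25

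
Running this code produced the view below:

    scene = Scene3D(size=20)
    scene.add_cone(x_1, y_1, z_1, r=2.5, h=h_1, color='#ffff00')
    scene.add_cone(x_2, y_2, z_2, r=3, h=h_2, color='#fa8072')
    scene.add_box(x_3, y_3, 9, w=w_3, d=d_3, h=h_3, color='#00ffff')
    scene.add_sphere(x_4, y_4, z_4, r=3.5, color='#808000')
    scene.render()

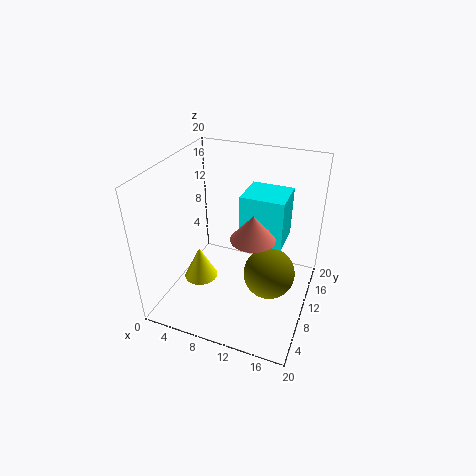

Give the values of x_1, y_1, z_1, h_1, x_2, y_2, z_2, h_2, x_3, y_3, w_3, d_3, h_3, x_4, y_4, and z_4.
x_1 = 4; y_1 = 9.5; z_1 = 2; h_1 = 5; x_2 = 12.5; y_2 = 9; z_2 = 11; h_2 = 3.5; x_3 = 10; y_3 = 10.5; w_3 = 6; d_3 = 5.5; h_3 = 7; x_4 = 15; y_4 = 9; z_4 = 6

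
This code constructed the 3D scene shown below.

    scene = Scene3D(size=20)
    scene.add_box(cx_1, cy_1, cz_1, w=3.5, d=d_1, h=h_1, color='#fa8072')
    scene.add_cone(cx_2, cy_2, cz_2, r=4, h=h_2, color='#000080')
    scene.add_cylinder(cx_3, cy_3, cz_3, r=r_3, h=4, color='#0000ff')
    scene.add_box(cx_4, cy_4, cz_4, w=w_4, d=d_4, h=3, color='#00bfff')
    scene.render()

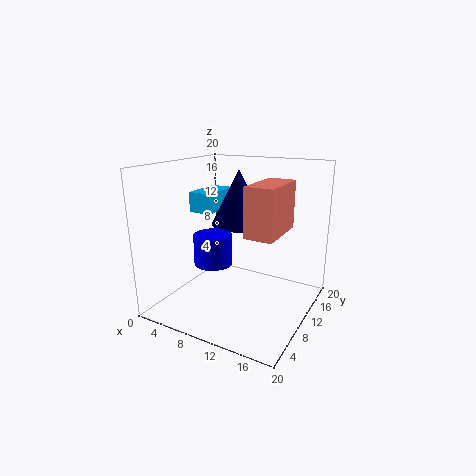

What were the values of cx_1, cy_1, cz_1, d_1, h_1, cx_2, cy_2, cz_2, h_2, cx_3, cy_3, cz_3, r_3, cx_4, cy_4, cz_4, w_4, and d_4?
cx_1 = 14, cy_1 = 4, cz_1 = 12.5, d_1 = 7, h_1 = 6, cx_2 = 8.5, cy_2 = 13, cz_2 = 11, h_2 = 8, cx_3 = 8.5, cy_3 = 6, cz_3 = 7.5, r_3 = 2.5, cx_4 = 1.5, cy_4 = 10.5, cz_4 = 12.5, w_4 = 3.5, d_4 = 6.5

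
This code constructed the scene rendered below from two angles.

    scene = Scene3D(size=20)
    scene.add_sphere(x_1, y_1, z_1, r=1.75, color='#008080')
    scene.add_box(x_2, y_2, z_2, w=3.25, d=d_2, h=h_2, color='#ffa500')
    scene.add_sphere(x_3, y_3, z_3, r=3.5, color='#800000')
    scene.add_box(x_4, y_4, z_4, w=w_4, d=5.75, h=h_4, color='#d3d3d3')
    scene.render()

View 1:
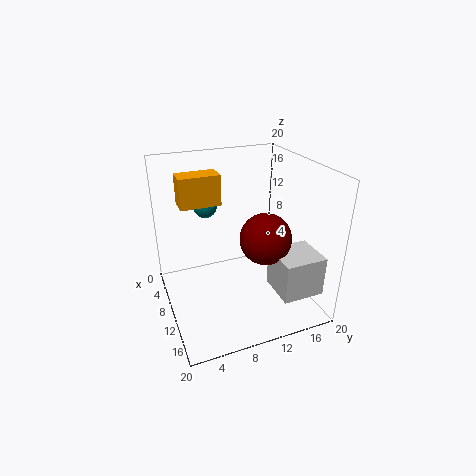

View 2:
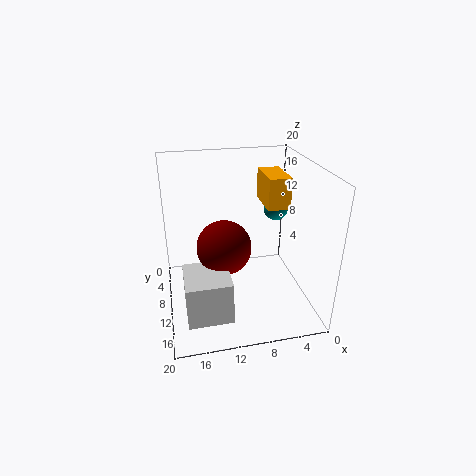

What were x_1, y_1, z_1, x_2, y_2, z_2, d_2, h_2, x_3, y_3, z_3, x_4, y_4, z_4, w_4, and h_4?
x_1 = 3.75, y_1 = 7.25, z_1 = 12.75, x_2 = 2.25, y_2 = 3.25, z_2 = 13.25, d_2 = 6, h_2 = 4.5, x_3 = 12.5, y_3 = 13, z_3 = 10.5, x_4 = 12.5, y_4 = 13.5, z_4 = 3.5, w_4 = 5.5, h_4 = 5.5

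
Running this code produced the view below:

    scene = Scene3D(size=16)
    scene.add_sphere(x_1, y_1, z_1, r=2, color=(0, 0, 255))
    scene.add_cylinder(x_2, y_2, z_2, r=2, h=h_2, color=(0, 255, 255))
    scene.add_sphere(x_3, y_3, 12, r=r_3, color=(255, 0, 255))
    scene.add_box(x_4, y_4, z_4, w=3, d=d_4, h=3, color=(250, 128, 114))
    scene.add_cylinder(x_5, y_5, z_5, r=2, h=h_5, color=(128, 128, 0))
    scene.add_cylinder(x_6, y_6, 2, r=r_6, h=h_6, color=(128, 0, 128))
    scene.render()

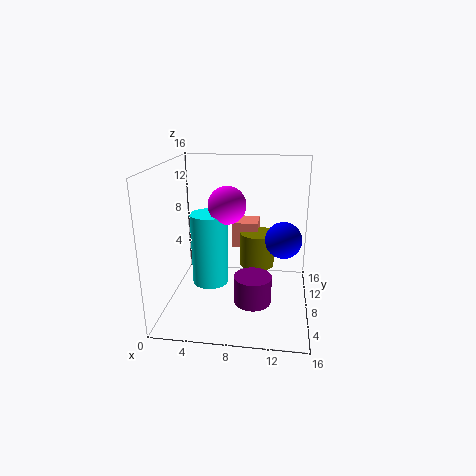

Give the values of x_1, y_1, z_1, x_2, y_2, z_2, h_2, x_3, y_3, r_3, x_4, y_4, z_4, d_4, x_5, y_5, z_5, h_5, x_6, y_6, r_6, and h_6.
x_1 = 13
y_1 = 8
z_1 = 8
x_2 = 5
y_2 = 7
z_2 = 3
h_2 = 8
x_3 = 7
y_3 = 7
r_3 = 2
x_4 = 7
y_4 = 10
z_4 = 6
d_4 = 3
x_5 = 10
y_5 = 10
z_5 = 4
h_5 = 4
x_6 = 10
y_6 = 5
r_6 = 2
h_6 = 3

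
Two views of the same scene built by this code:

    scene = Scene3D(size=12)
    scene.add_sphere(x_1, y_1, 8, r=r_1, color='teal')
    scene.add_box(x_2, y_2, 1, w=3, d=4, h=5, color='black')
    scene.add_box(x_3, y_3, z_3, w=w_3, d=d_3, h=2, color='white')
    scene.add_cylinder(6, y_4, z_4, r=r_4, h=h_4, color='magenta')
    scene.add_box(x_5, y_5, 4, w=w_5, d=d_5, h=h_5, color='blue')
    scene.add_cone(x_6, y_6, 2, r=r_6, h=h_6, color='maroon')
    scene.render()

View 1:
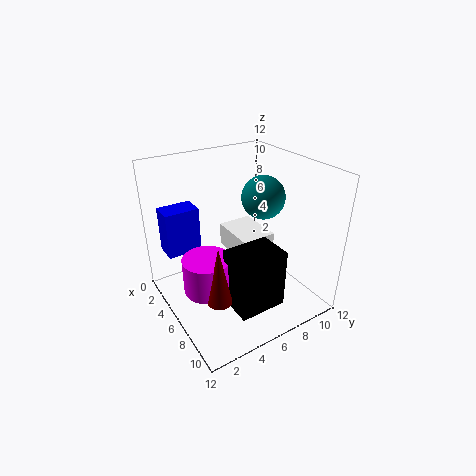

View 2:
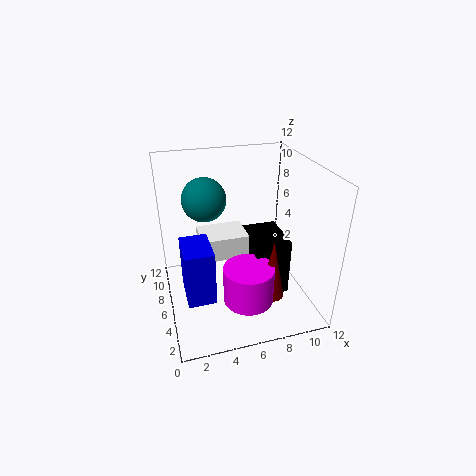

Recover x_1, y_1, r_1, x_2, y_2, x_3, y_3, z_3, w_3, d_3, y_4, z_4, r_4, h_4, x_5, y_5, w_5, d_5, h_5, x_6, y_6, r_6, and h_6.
x_1 = 4
y_1 = 10
r_1 = 2
x_2 = 7
y_2 = 4
x_3 = 3
y_3 = 6
z_3 = 4
w_3 = 4
d_3 = 3
y_4 = 3
z_4 = 2
r_4 = 2
h_4 = 3
x_5 = 1
y_5 = 1
w_5 = 2
d_5 = 3
h_5 = 4
x_6 = 8
y_6 = 3
r_6 = 1
h_6 = 5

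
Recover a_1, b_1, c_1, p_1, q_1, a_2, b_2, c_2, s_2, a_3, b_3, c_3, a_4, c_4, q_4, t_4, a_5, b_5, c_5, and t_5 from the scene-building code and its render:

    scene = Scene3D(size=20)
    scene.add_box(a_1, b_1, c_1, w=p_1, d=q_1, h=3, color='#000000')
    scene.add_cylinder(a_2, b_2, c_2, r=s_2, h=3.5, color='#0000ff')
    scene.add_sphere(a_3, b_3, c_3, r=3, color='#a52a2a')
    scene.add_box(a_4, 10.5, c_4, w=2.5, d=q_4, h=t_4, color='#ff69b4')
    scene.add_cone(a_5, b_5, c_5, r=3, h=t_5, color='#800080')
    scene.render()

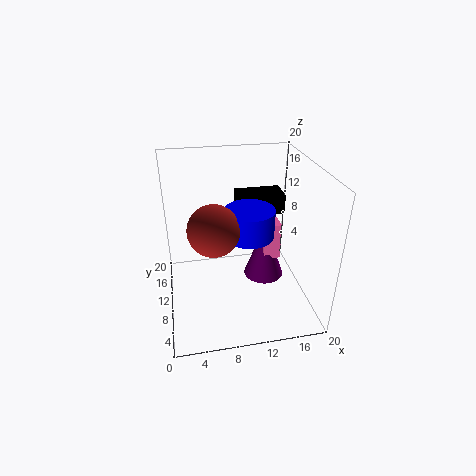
a_1 = 11
b_1 = 14
c_1 = 11
p_1 = 7
q_1 = 4
a_2 = 10.5
b_2 = 5.5
c_2 = 13
s_2 = 3
a_3 = 6
b_3 = 4
c_3 = 15
a_4 = 14
c_4 = 5.5
q_4 = 5.5
t_4 = 5.5
a_5 = 14.5
b_5 = 12
c_5 = 2
t_5 = 8.5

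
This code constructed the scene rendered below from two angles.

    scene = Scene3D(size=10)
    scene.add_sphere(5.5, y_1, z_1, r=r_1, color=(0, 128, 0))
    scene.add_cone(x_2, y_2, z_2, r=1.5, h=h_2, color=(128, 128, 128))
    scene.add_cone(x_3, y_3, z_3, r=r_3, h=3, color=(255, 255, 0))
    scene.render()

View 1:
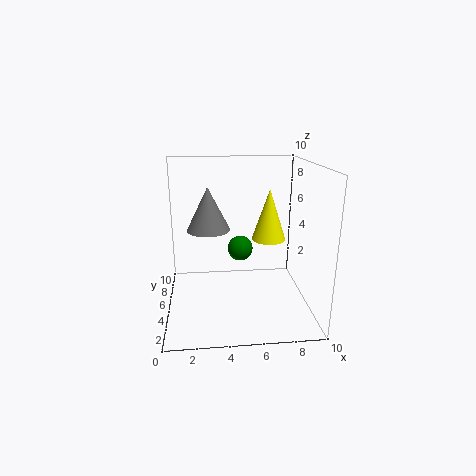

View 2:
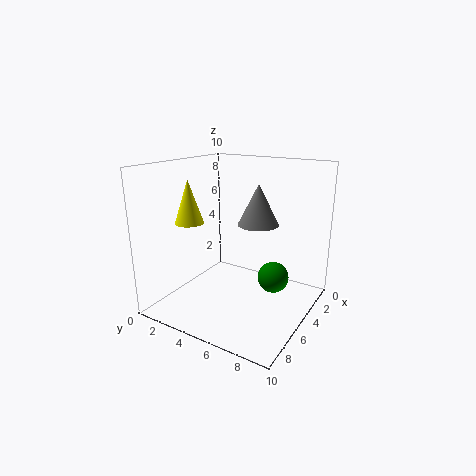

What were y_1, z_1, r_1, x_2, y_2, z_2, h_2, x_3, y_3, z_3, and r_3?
y_1 = 8
z_1 = 3
r_1 = 1
x_2 = 3
y_2 = 5.5
z_2 = 5.5
h_2 = 3
x_3 = 6.5
y_3 = 2
z_3 = 6
r_3 = 1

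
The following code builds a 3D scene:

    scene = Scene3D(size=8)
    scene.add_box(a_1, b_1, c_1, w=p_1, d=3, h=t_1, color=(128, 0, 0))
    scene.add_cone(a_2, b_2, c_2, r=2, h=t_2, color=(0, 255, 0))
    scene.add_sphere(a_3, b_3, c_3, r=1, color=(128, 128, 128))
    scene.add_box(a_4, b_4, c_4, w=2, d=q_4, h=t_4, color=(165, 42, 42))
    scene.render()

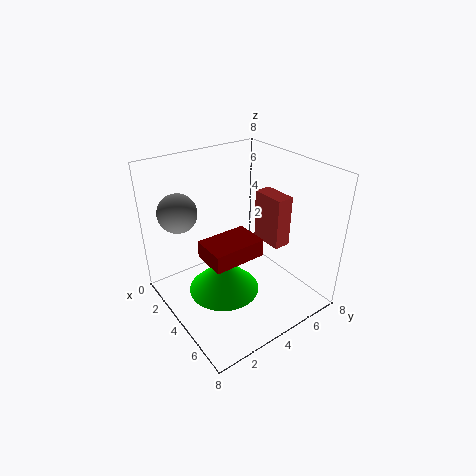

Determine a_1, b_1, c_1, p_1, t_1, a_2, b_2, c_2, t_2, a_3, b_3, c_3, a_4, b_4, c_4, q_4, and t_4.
a_1 = 3, b_1 = 2, c_1 = 3, p_1 = 2, t_1 = 1, a_2 = 4, b_2 = 3, c_2 = 1, t_2 = 2, a_3 = 3, b_3 = 1, c_3 = 6, a_4 = 3, b_4 = 6, c_4 = 3, q_4 = 1, t_4 = 3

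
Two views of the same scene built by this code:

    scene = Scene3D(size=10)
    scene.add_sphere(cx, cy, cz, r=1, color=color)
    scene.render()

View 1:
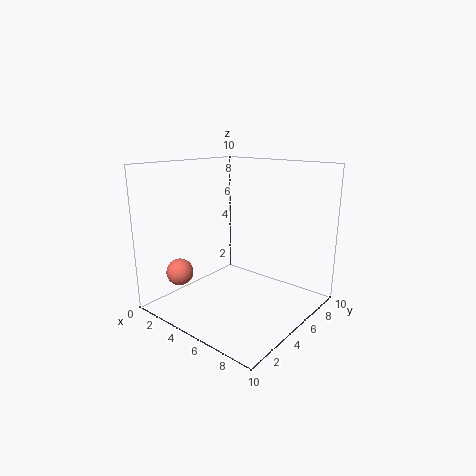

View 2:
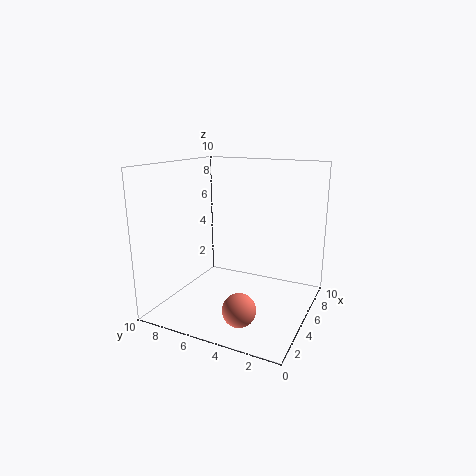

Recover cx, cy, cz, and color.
cx = 1, cy = 3, cz = 2, color = 'salmon'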